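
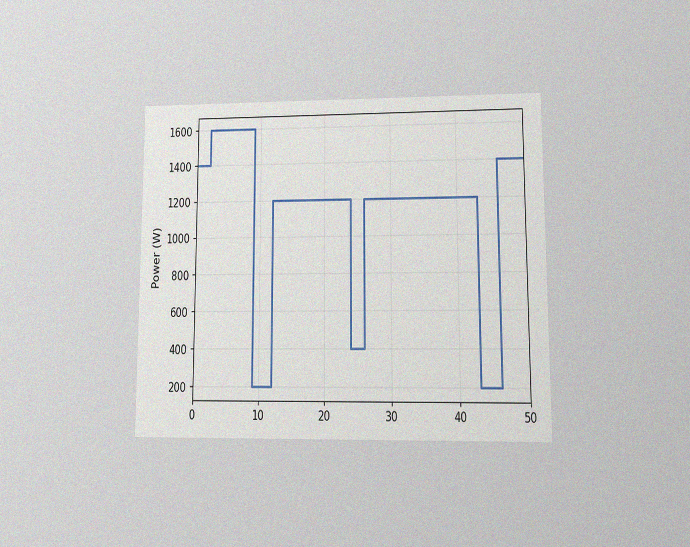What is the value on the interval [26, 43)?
1200W

The chart is viewed at a slight angle, with some photo noise. On [26, 43) the step sits at 1200W.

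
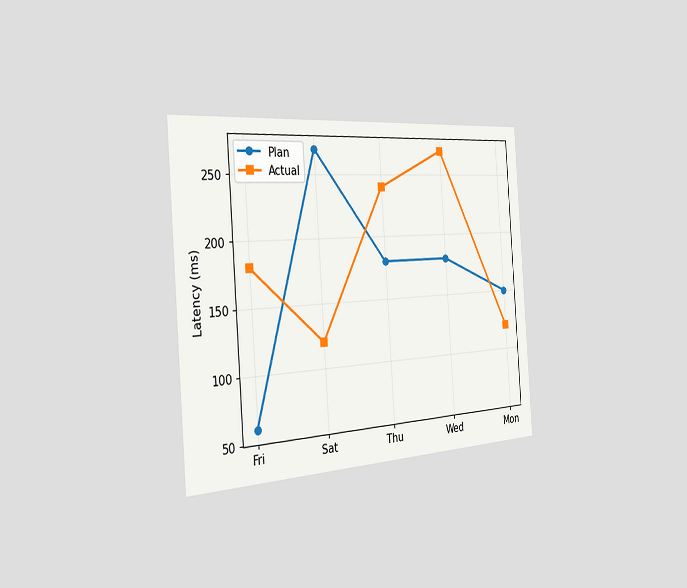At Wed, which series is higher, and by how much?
Actual, by 90ms

The chart is tilted about 4° counter-clockwise and viewed slightly from the left. At Wed, Actual sits above the other line by 90ms.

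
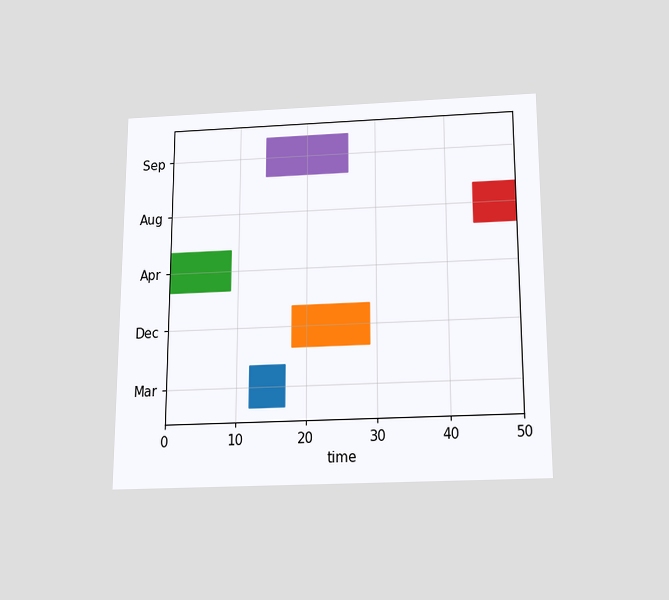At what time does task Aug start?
44

The chart is viewed slightly from below. The Aug bar begins at t=44.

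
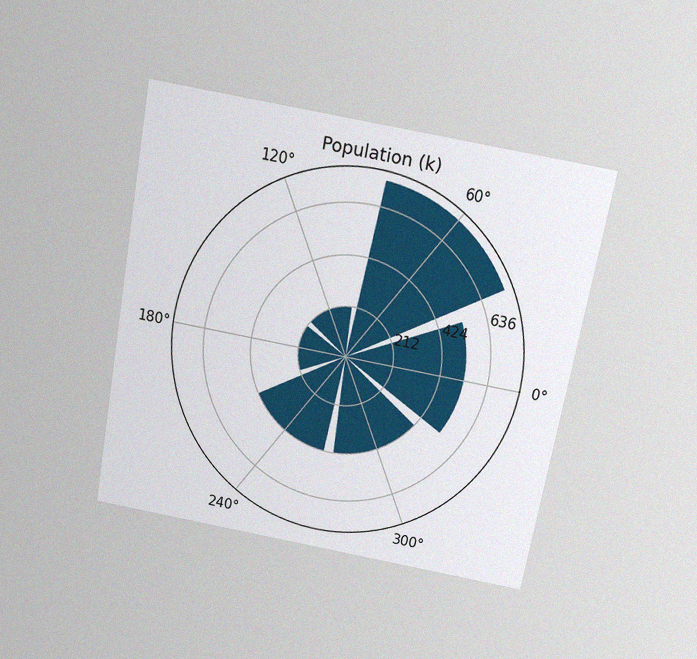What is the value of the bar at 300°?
The chart is tilted about 10° clockwise and viewed slightly from above, with some photo noise. The bar at 300° reaches 424k on the radial axis.

424k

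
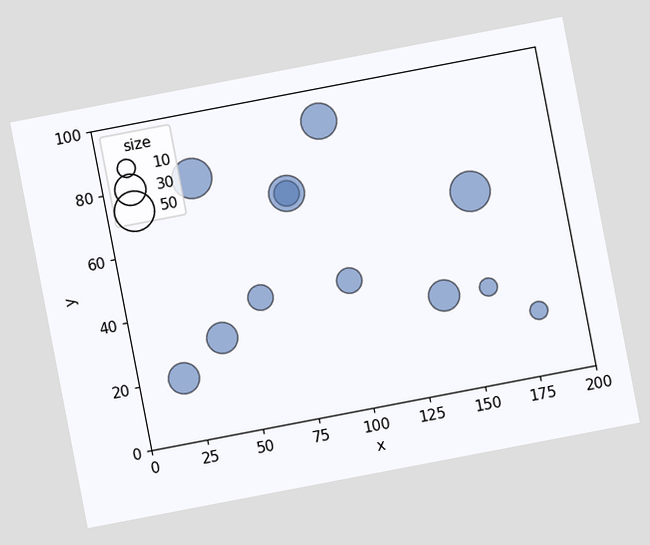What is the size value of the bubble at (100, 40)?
The chart is tilted about 11° counter-clockwise. Matching the bubble at (100, 40) against the size legend gives 20.

20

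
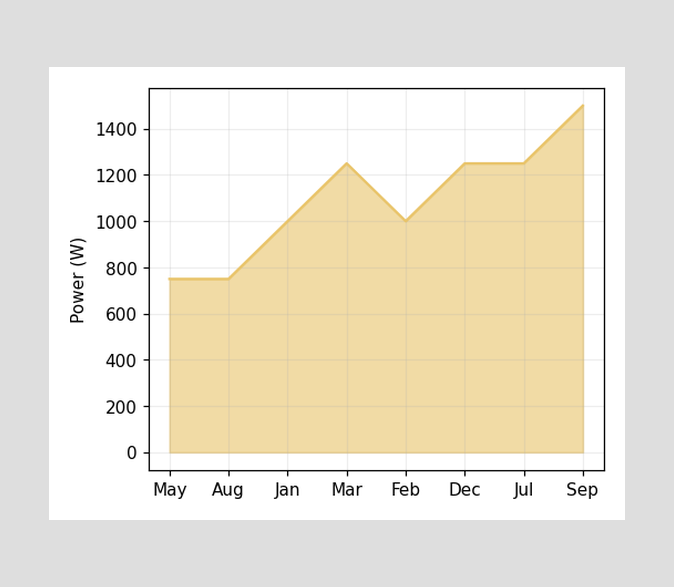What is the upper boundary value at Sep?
At Sep the upper boundary is at 1500W.

1500W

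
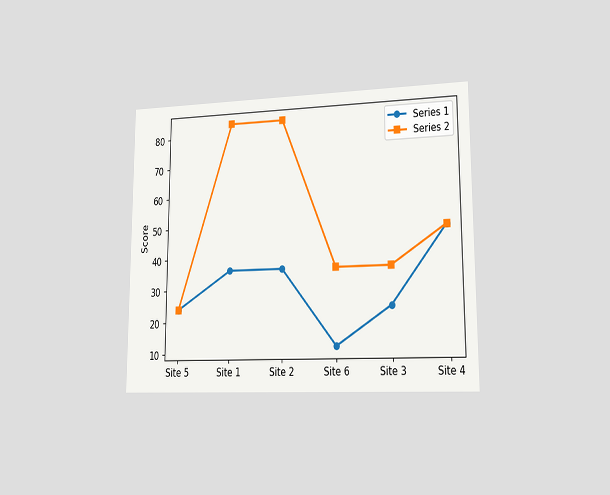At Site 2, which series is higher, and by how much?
Series 2, by 48

The chart is viewed slightly from the right. At Site 2, Series 2 sits above the other line by 48.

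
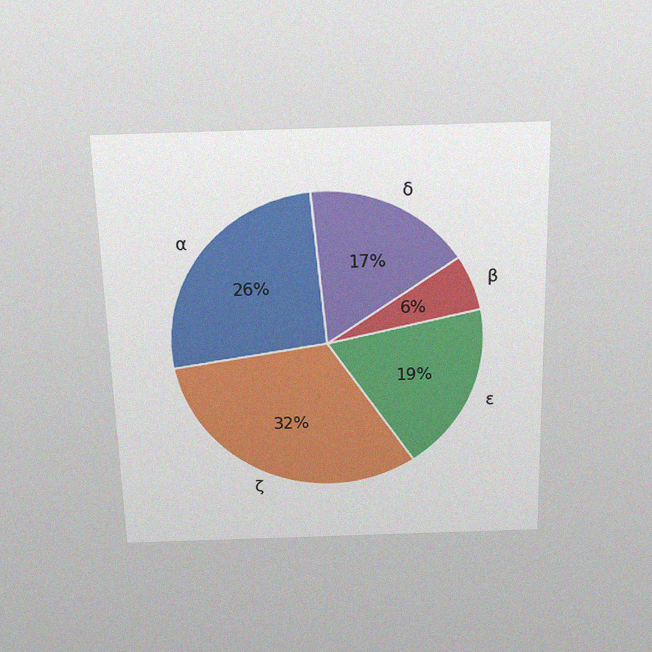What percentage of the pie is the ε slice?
19%

The chart is viewed slightly from above, with some photo noise. The ε slice takes up 19% of the pie.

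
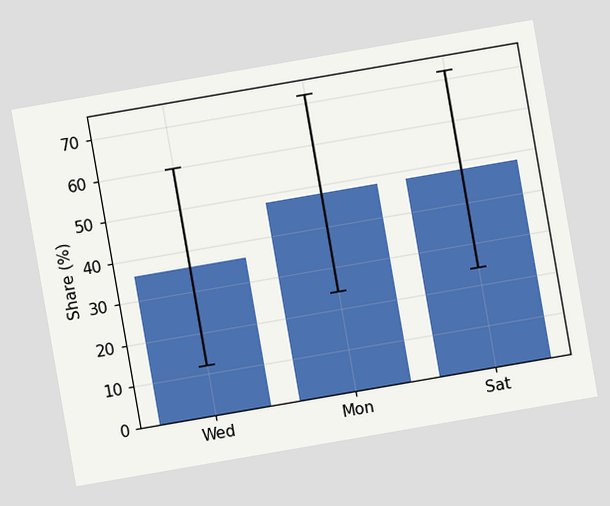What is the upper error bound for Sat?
72%

The chart is tilted about 10° counter-clockwise. The Sat bar's upper whisker reaches 72%.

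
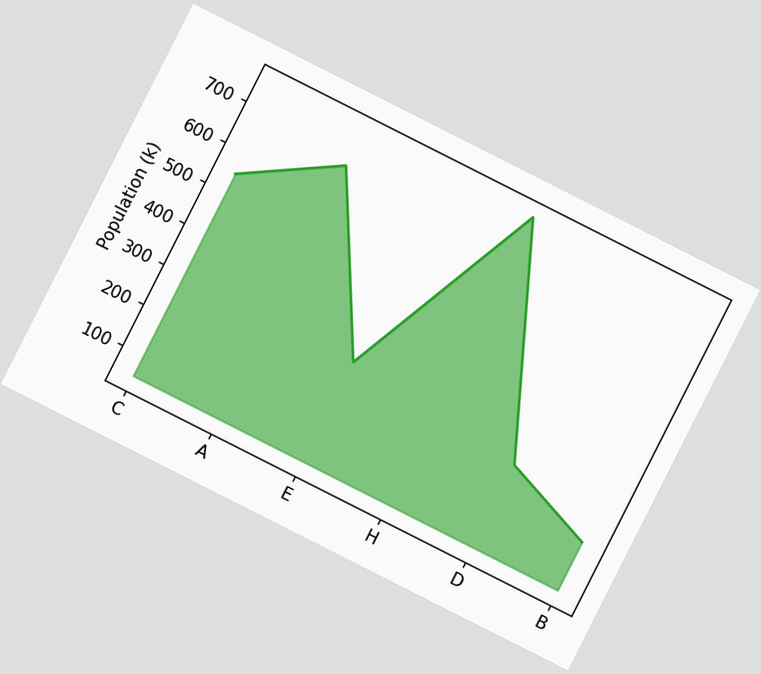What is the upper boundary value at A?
672k

The chart is tilted about 27° clockwise. At A the upper boundary is at 672k.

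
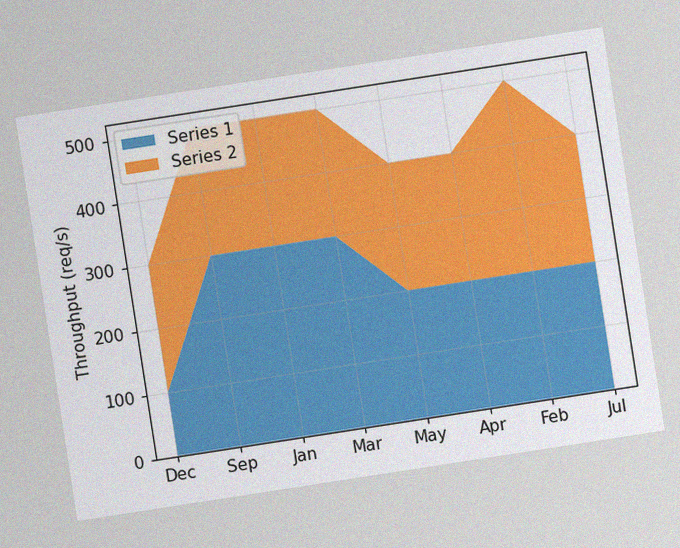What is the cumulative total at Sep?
500req/s

The chart is tilted about 9° counter-clockwise, with some photo noise. The stacked total at Sep reaches 500req/s.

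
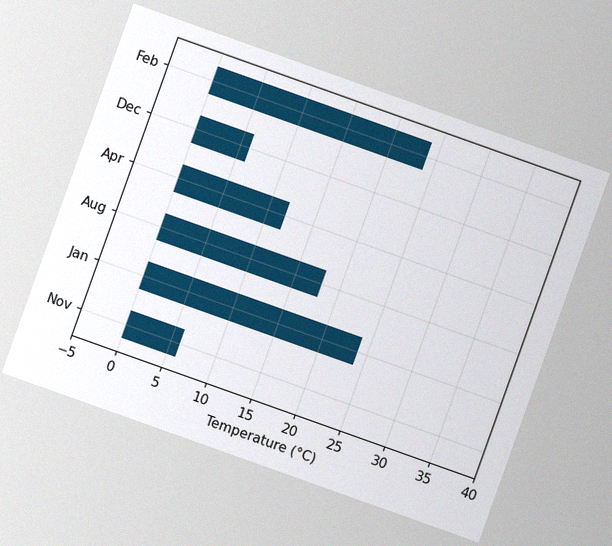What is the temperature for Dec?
The chart is tilted about 20° clockwise, with some photo noise. Reading along the chart's x-axis, the Dec bar reaches 6°C.

6°C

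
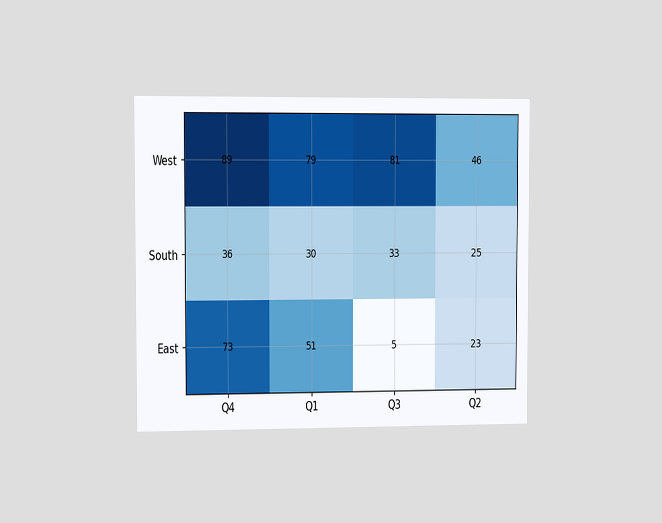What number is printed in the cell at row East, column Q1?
51

The chart is viewed slightly from the left. The (East, Q1) cell reads 51.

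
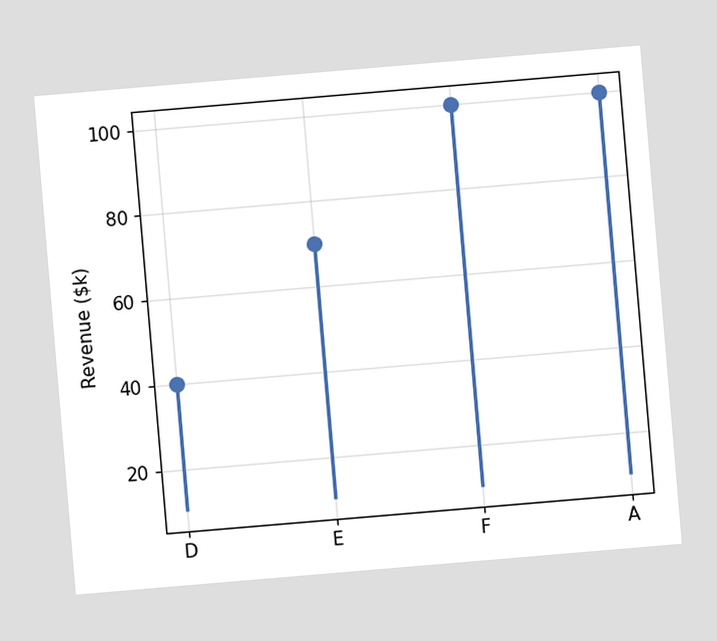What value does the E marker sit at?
$70k

The chart is tilted about 5° counter-clockwise. The E marker sits at $70k.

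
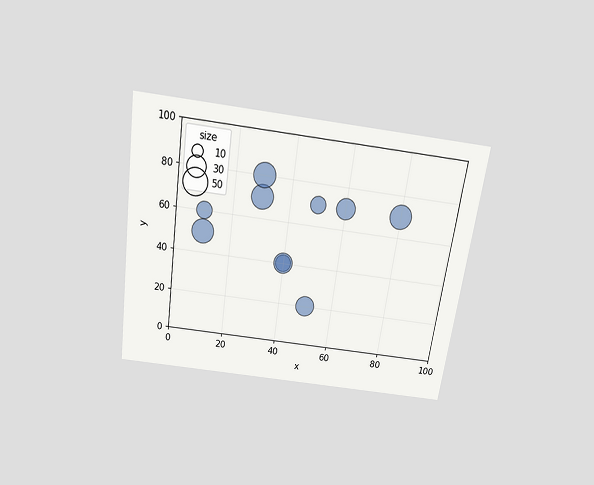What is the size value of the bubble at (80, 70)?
The chart is tilted about 8° clockwise and viewed slightly from above. Matching the bubble at (80, 70) against the size legend gives 40.

40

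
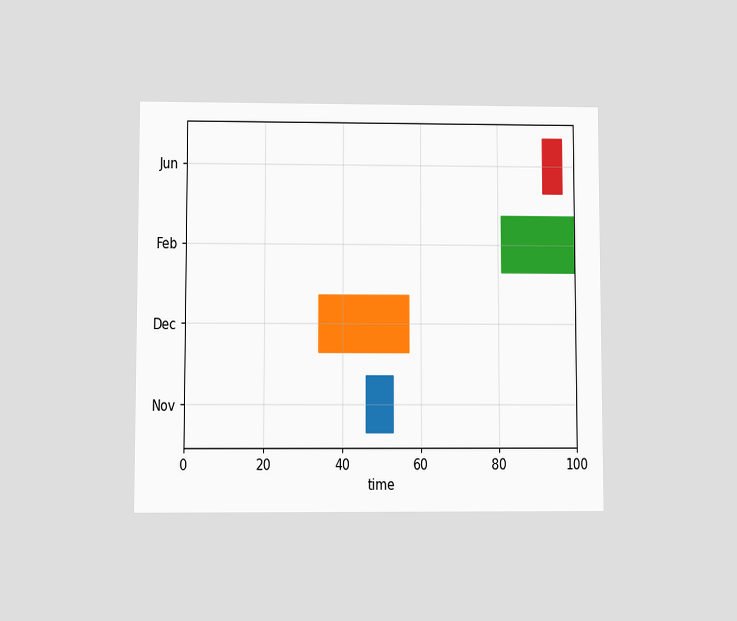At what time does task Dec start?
The chart is viewed at a slight angle. The Dec bar begins at t=34.

34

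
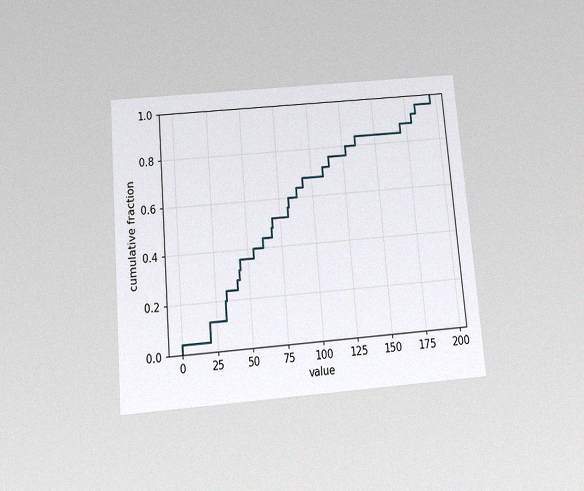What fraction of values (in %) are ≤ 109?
The chart is tilted about 5° counter-clockwise and viewed slightly from below, with some photo noise. At x=109 the ECDF step is at 72%.

72%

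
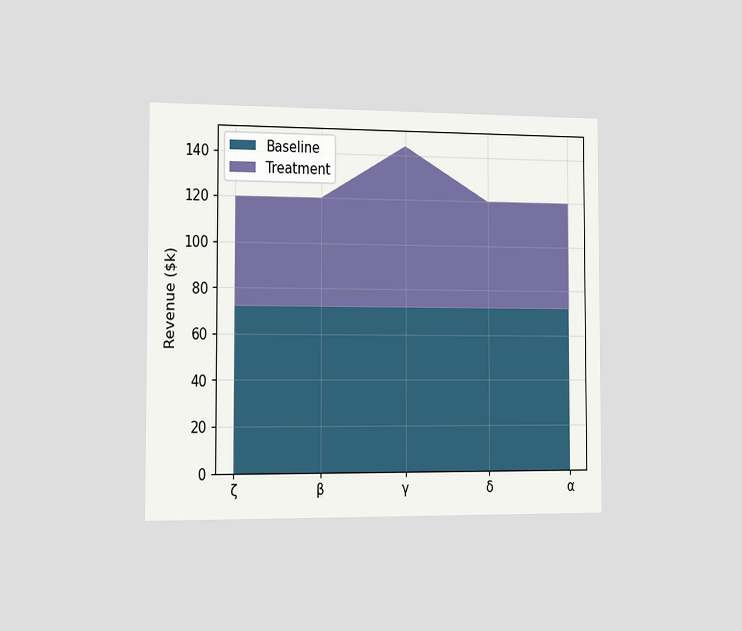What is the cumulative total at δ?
The chart is viewed slightly from the left. The stacked total at δ reaches $120k.

$120k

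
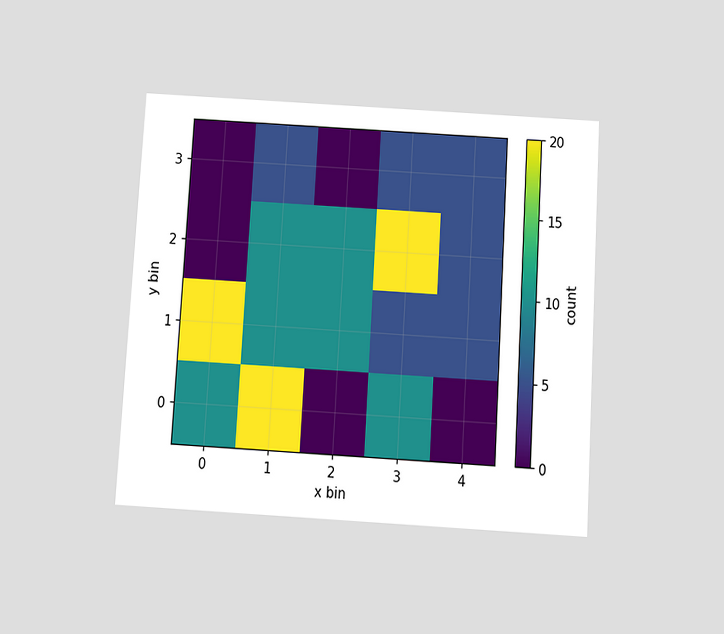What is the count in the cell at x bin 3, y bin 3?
5

The chart is tilted about 3° clockwise and viewed slightly from below. Matching the cell (3, 3) against the colorbar gives 5.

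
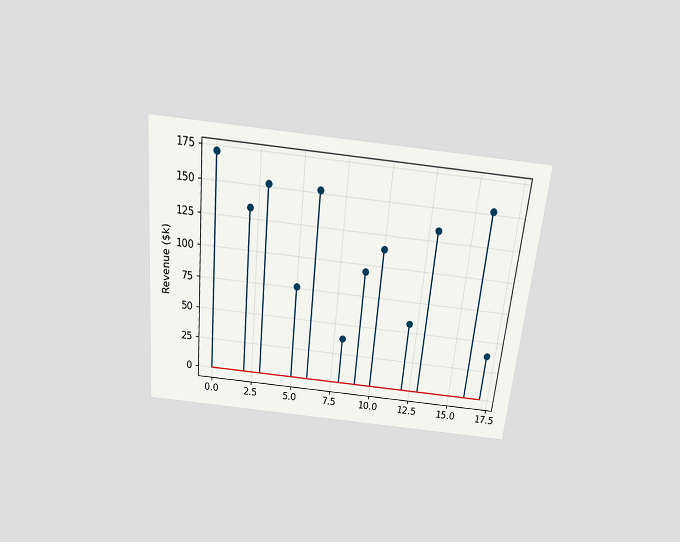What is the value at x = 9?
The chart is tilted about 5° clockwise and viewed slightly from above. The stem at x=9 reaches $95k.

$95k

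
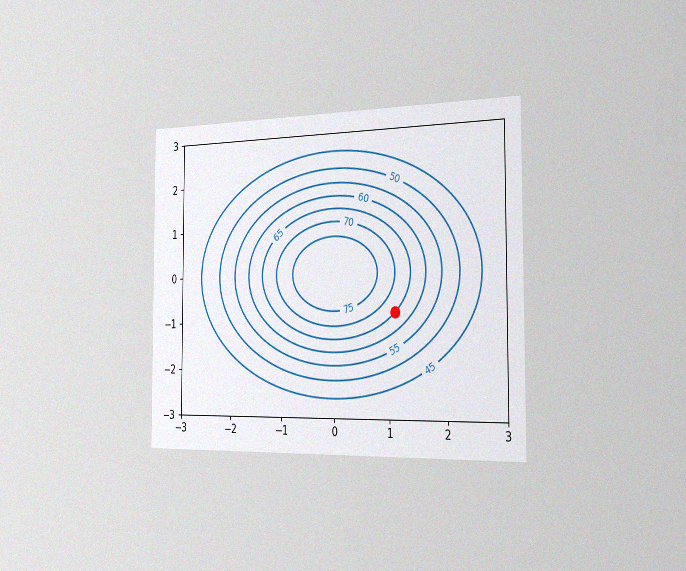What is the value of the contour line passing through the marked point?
The chart is viewed slightly from the right, with some photo noise. The marked point sits on the contour labelled 65.

65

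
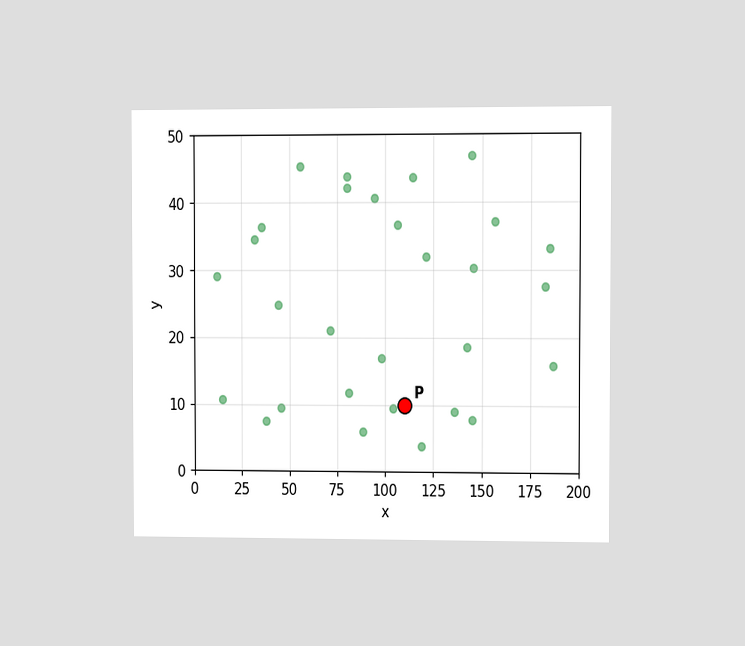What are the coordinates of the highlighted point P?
The chart is viewed at a slight angle. Following the gridlines from P to each axis, P sits at (110, 10).

(110, 10)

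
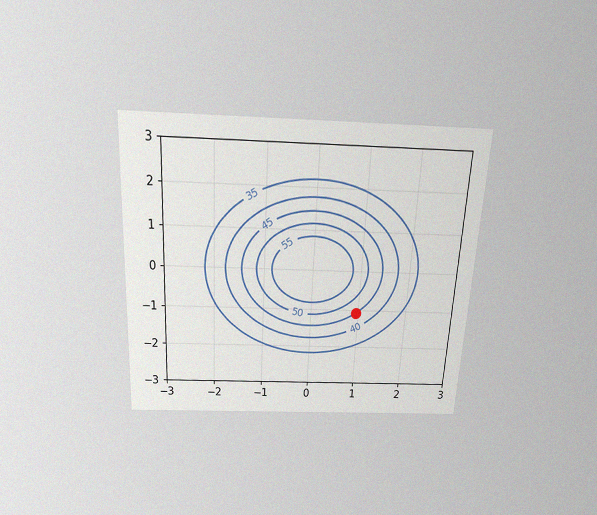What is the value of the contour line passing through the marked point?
The chart is tilted about 3° clockwise and viewed slightly from above, with some photo noise. The marked point sits on the contour labelled 45.

45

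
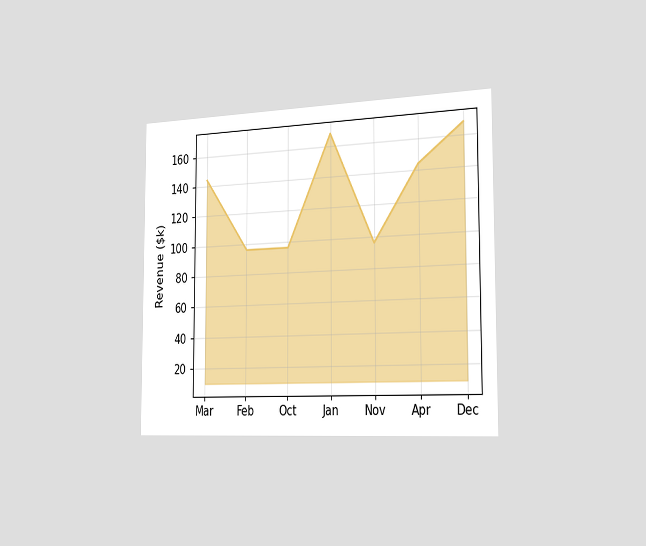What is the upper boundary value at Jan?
$168k

The chart is viewed slightly from the right. At Jan the upper boundary is at $168k.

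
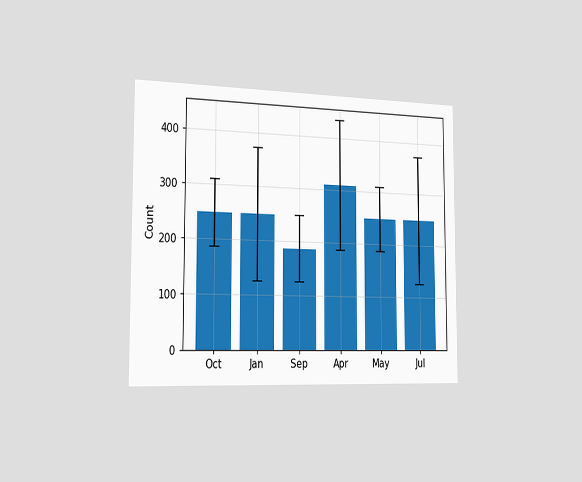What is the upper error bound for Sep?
The chart is viewed slightly from the left. The Sep bar's upper whisker reaches 248.

248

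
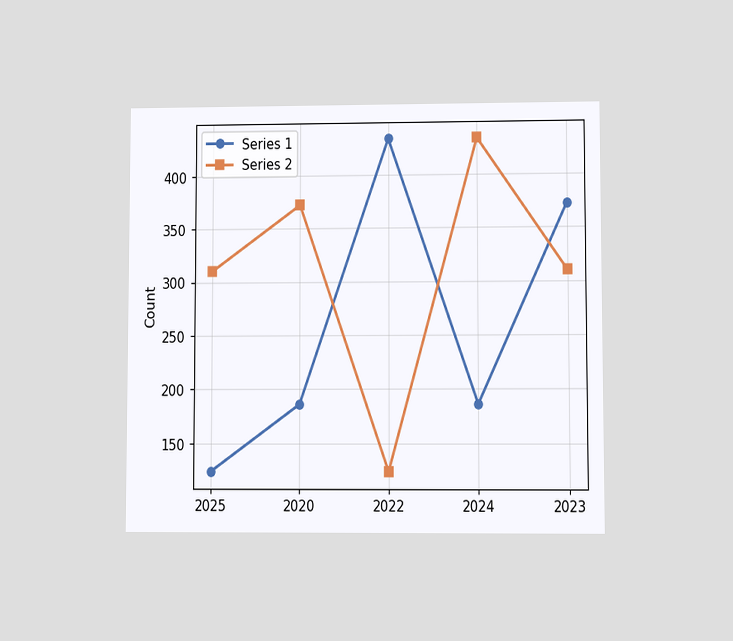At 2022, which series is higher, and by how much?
Series 1, by 310

The chart is viewed at a slight angle. At 2022, Series 1 sits above the other line by 310.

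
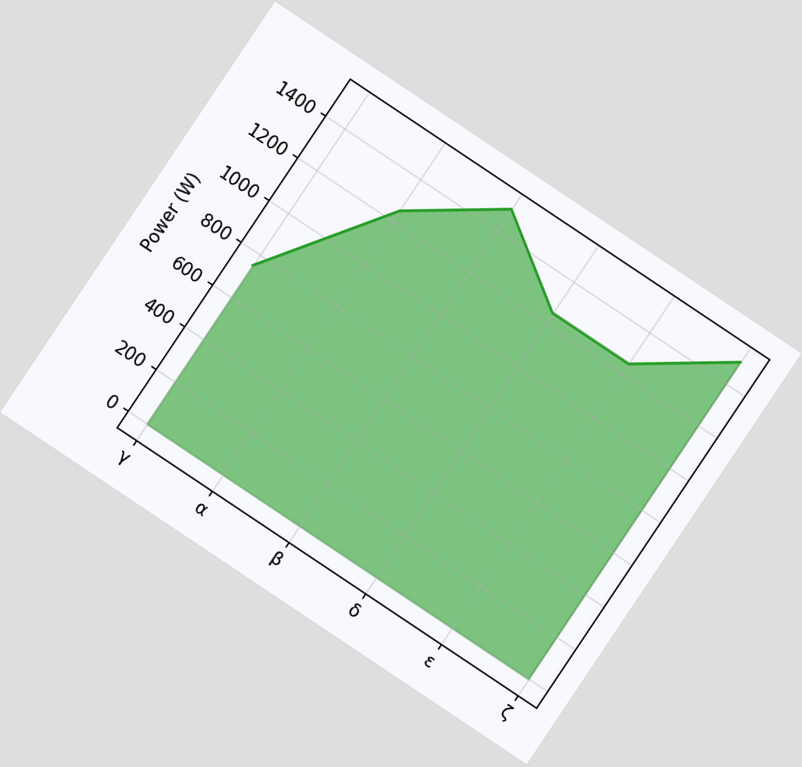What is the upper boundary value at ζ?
The chart is tilted about 34° clockwise. At ζ the upper boundary is at 1500W.

1500W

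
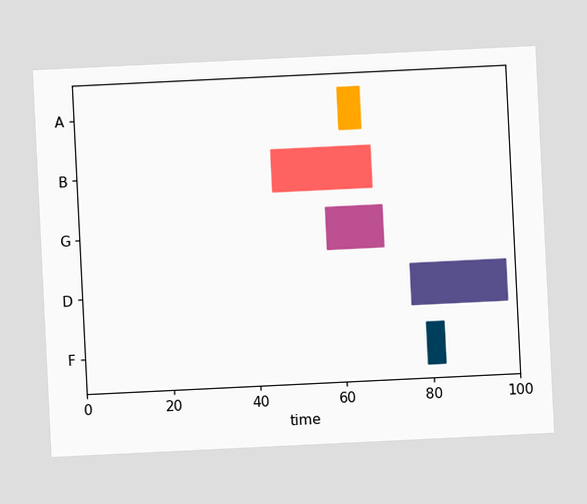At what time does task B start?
The chart is tilted about 3° counter-clockwise. The B bar begins at t=45.

45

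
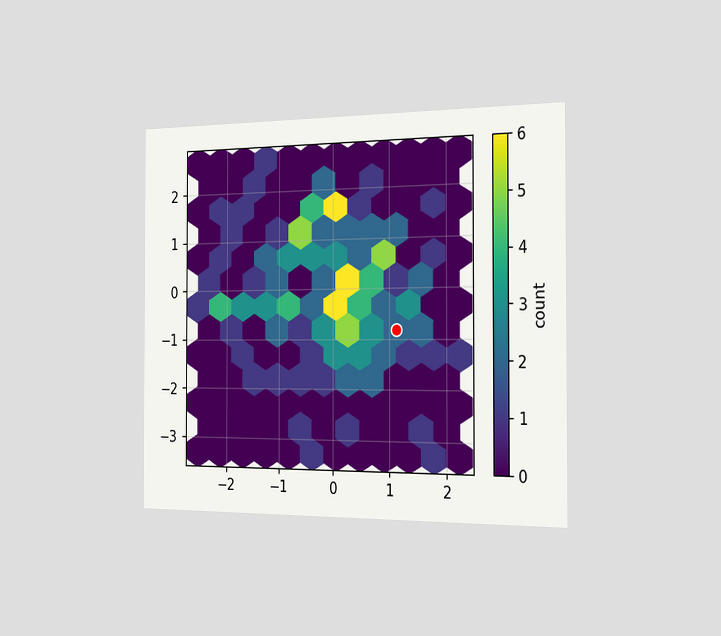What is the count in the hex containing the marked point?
2

The chart is viewed slightly from the right. The marked hex reads 2 on the colorbar.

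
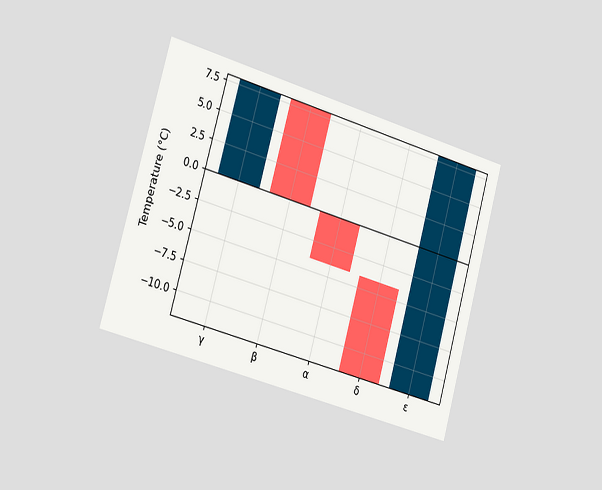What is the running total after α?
-4°C

The chart is tilted about 16° clockwise and viewed slightly from the left. After α the running total reaches -4°C.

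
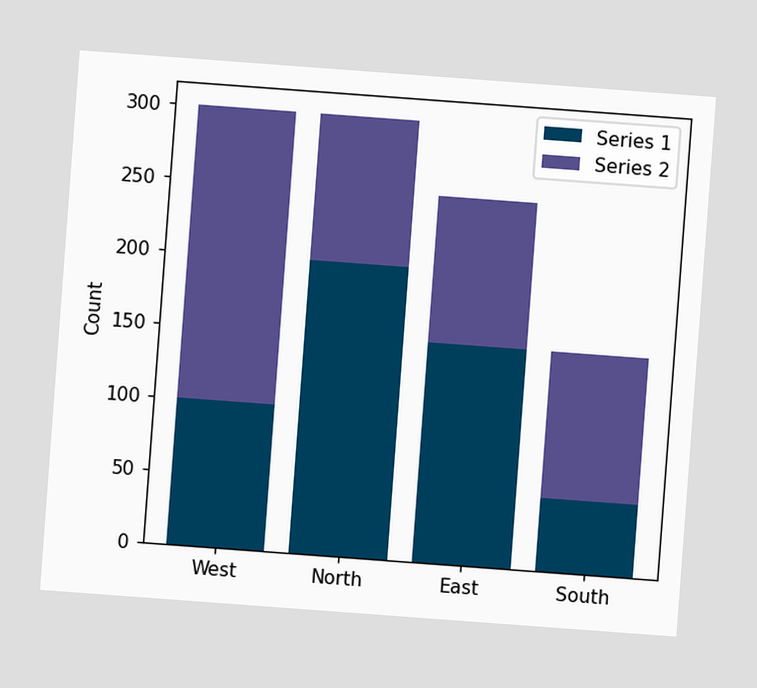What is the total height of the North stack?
The chart is tilted about 4° clockwise. The North stack's top reaches 300 on the y-axis.

300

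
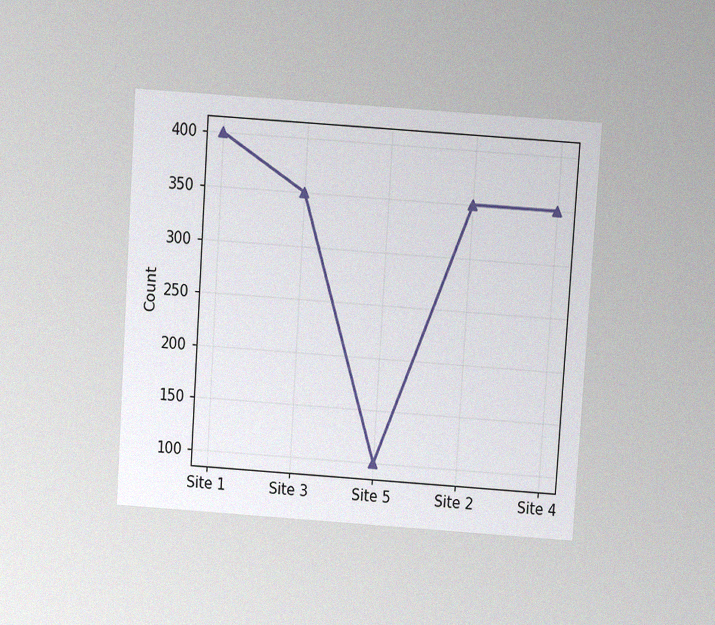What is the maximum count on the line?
The chart is tilted about 4° clockwise and viewed at a slight angle, with some photo noise. The highest point is at Site 1, and reading across to the y-axis gives 400.

400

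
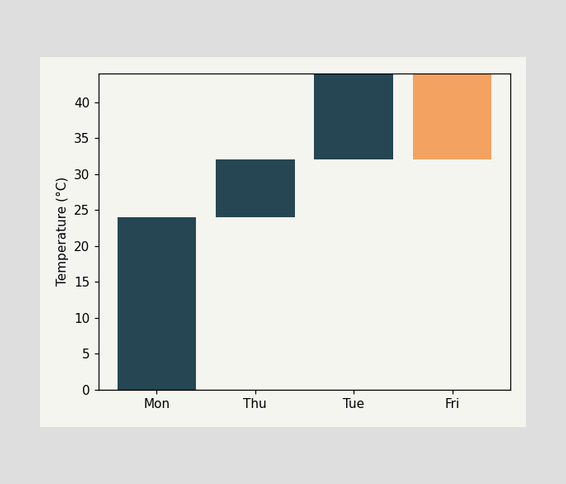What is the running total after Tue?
After Tue the running total reaches 44°C.

44°C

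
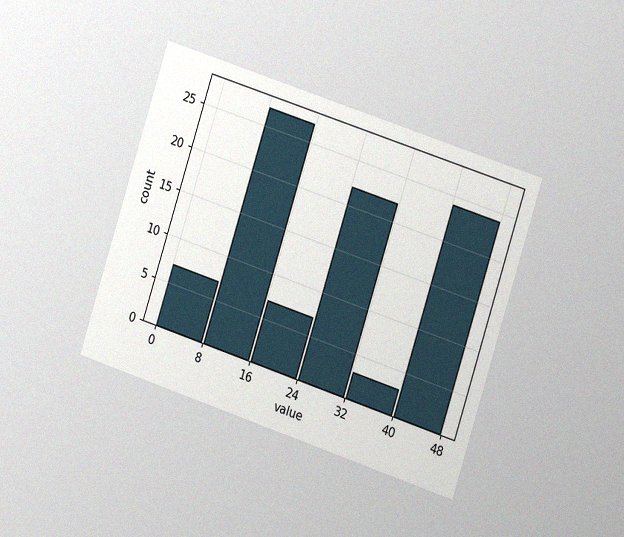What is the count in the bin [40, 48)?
The chart is tilted about 18° clockwise and viewed slightly from the right, with some photo noise. The [40, 48) bin has height 24.

24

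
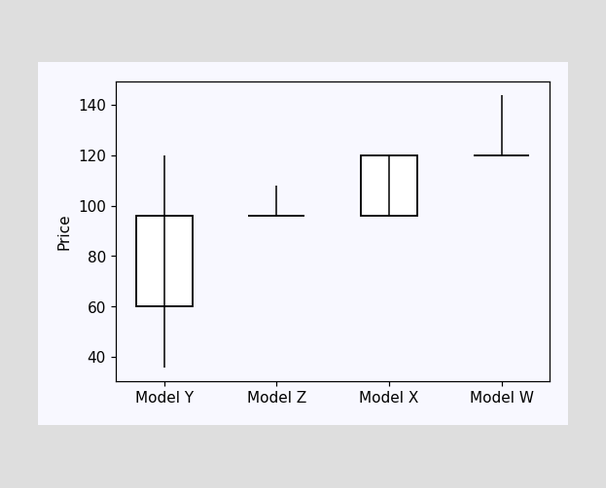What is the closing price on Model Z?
The Model Z candle closes at 96.

96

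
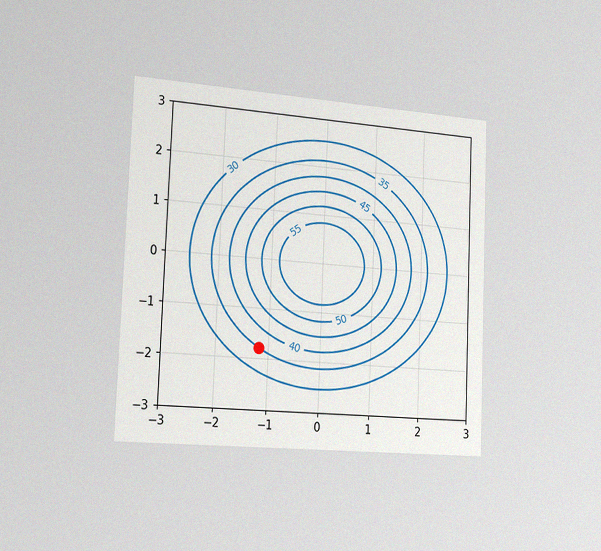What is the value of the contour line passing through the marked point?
35

The chart is tilted about 2° clockwise and viewed slightly from the left, with some photo noise. The marked point sits on the contour labelled 35.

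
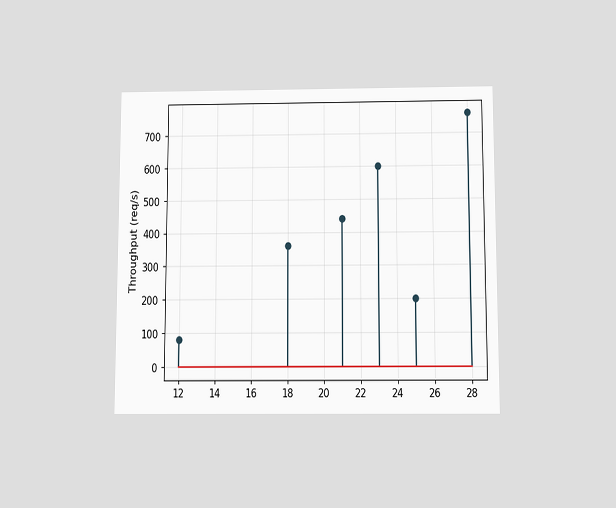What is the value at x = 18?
360req/s

The chart is viewed slightly from below. The stem at x=18 reaches 360req/s.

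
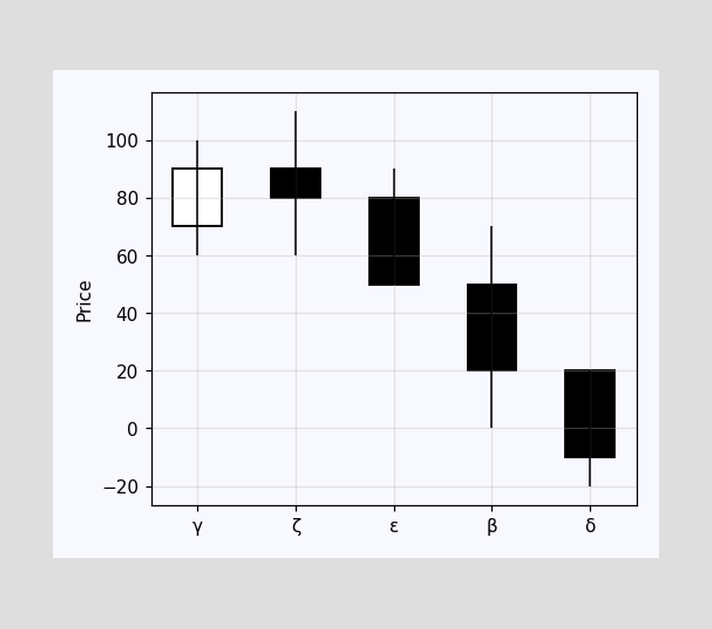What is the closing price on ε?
50

The ε candle closes at 50.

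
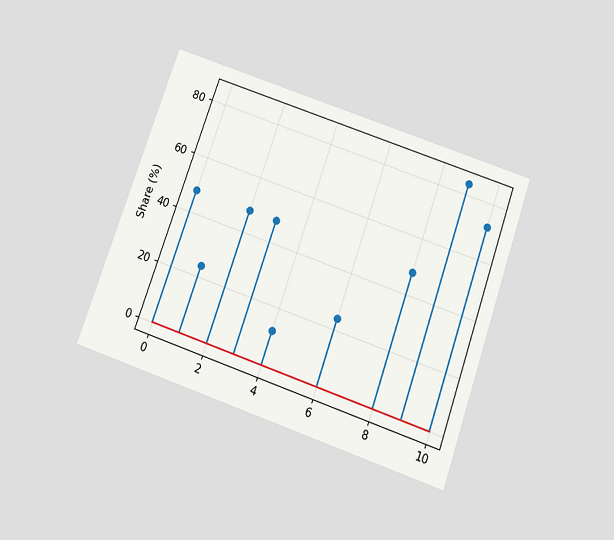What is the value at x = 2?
The chart is tilted about 19° clockwise and viewed slightly from below. The stem at x=2 reaches 48%.

48%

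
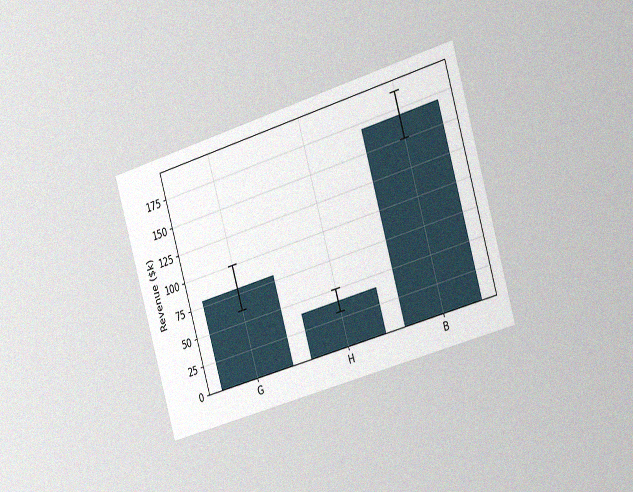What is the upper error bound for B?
The chart is tilted about 16° counter-clockwise and viewed slightly from the right, with some photo noise. The B bar's upper whisker reaches $190k.

$190k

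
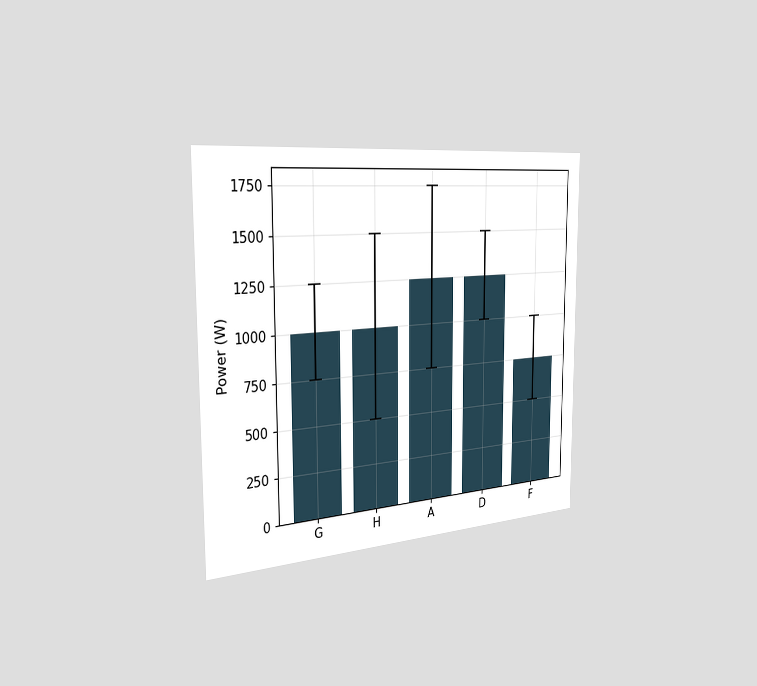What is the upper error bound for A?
The chart is viewed slightly from the left. The A bar's upper whisker reaches 1750W.

1750W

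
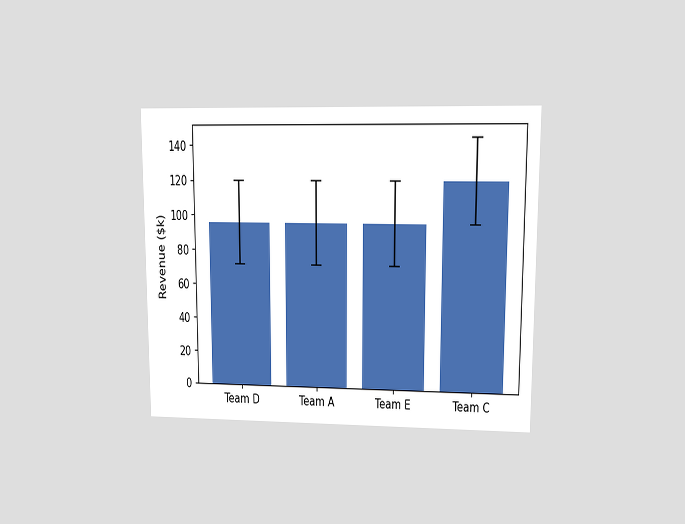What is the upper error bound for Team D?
$120k

The chart is viewed at a slight angle. The Team D bar's upper whisker reaches $120k.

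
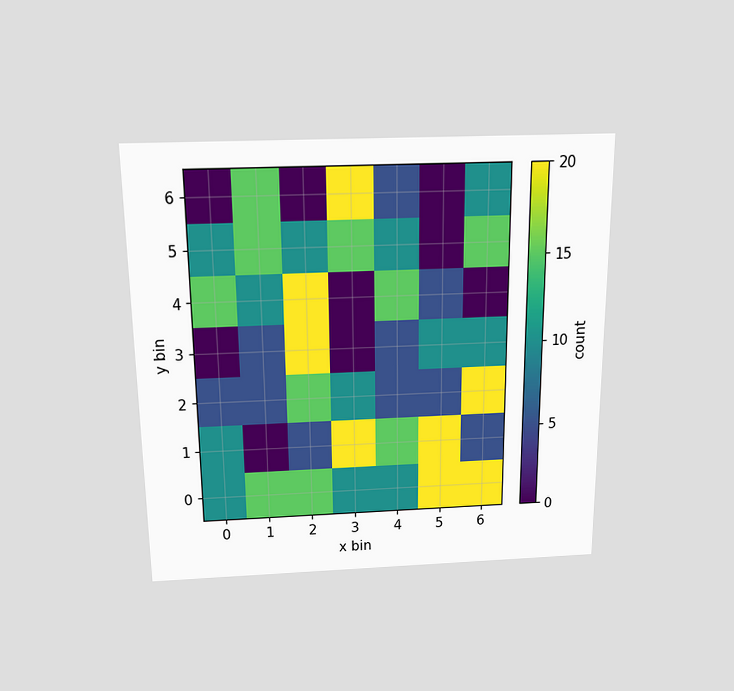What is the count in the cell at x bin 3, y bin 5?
The chart is viewed slightly from above. Matching the cell (3, 5) against the colorbar gives 15.

15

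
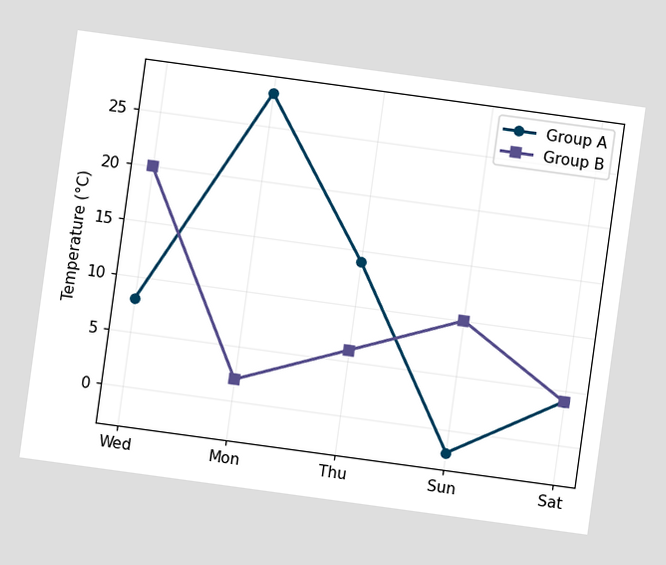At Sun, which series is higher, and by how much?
The chart is tilted about 8° clockwise. At Sun, Group B sits above the other line by 12°C.

Group B, by 12°C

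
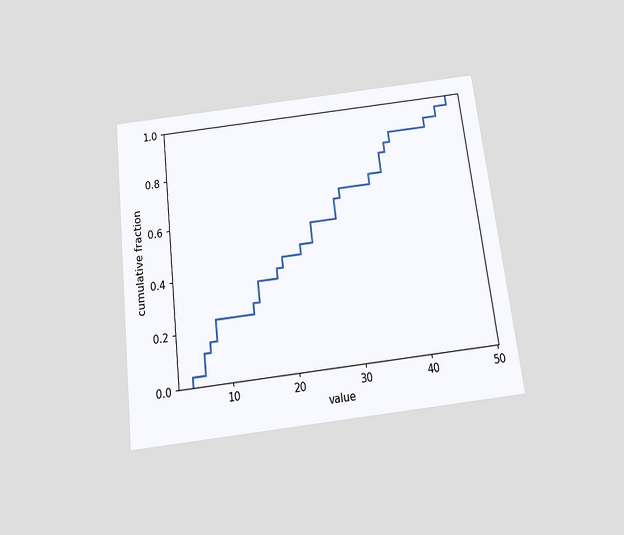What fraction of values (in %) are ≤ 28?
64%

The chart is tilted about 7° counter-clockwise and viewed slightly from below. At x=28 the ECDF step is at 64%.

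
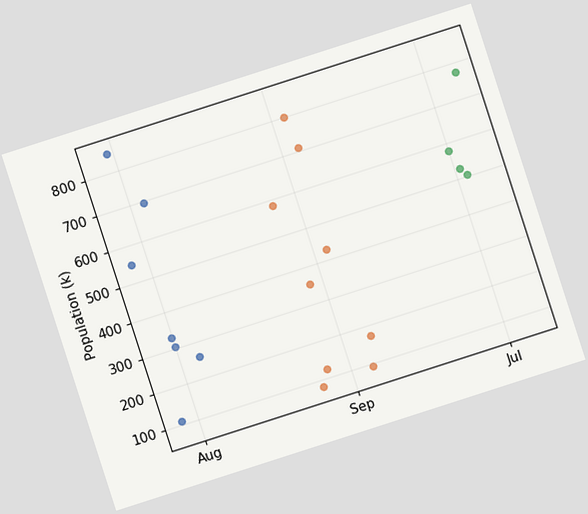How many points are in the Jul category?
4

The chart is tilted about 18° counter-clockwise. Counting the markers in the Jul column gives 4.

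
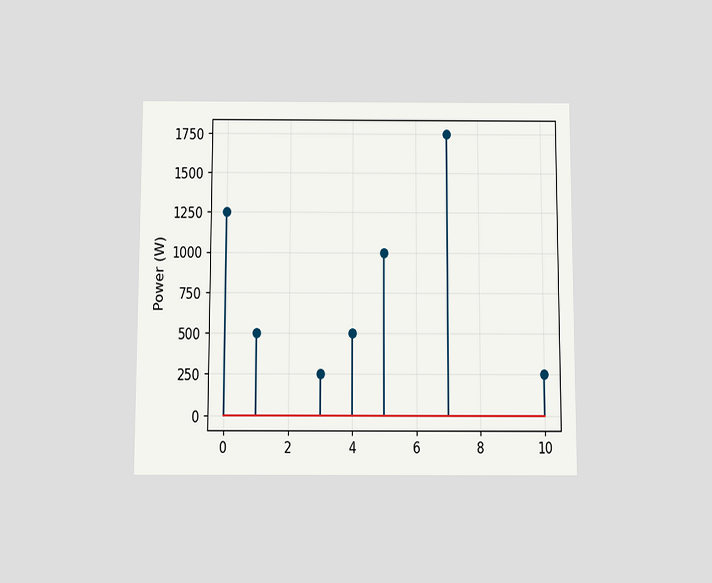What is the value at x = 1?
500W

The chart is viewed slightly from below. The stem at x=1 reaches 500W.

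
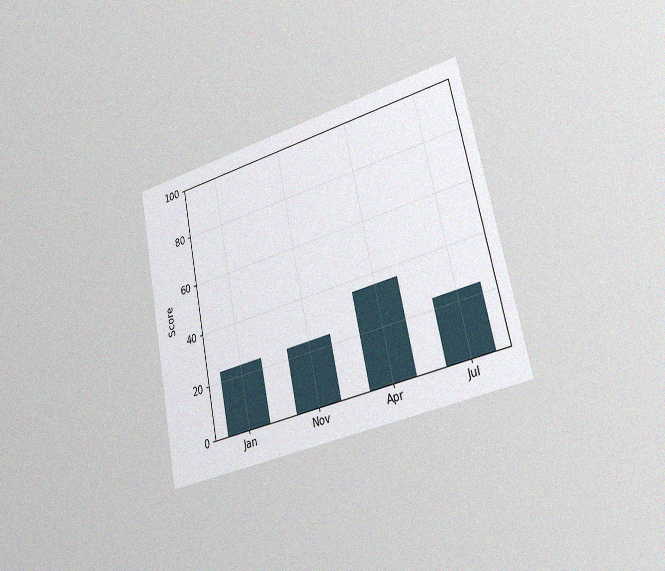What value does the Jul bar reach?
The chart is tilted about 12° counter-clockwise and viewed slightly from the right, with some photo noise. Reading along the chart's y-axis, the Jul bar reaches 24.

24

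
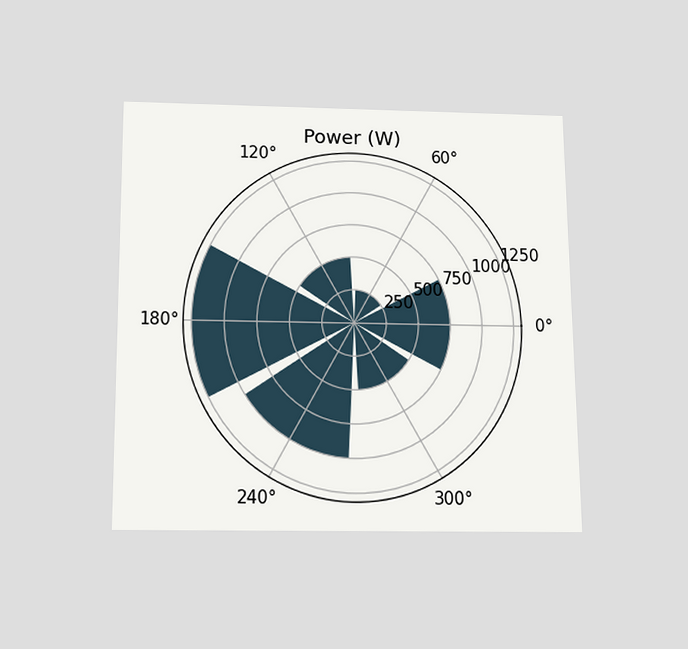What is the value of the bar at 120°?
500W

The chart is viewed slightly from below. The bar at 120° reaches 500W on the radial axis.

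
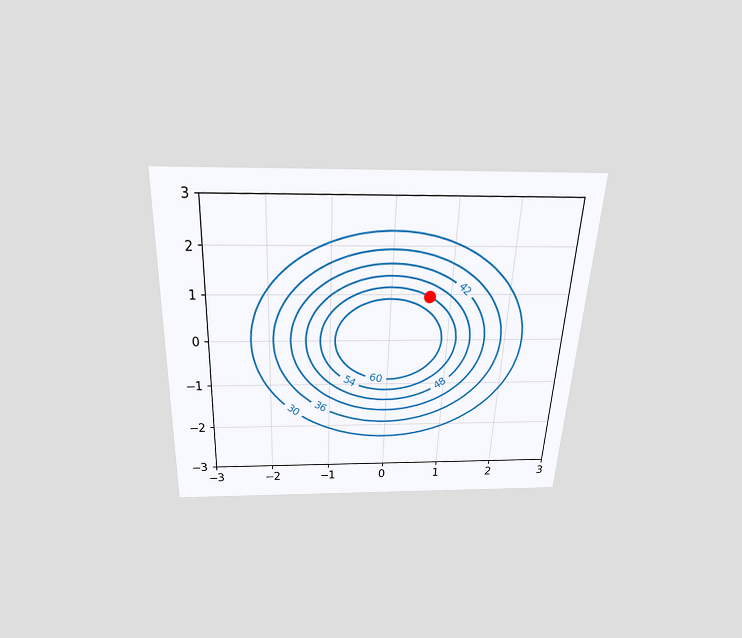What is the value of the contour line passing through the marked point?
The chart is tilted about 3° clockwise and viewed slightly from above. The marked point sits on the contour labelled 54.

54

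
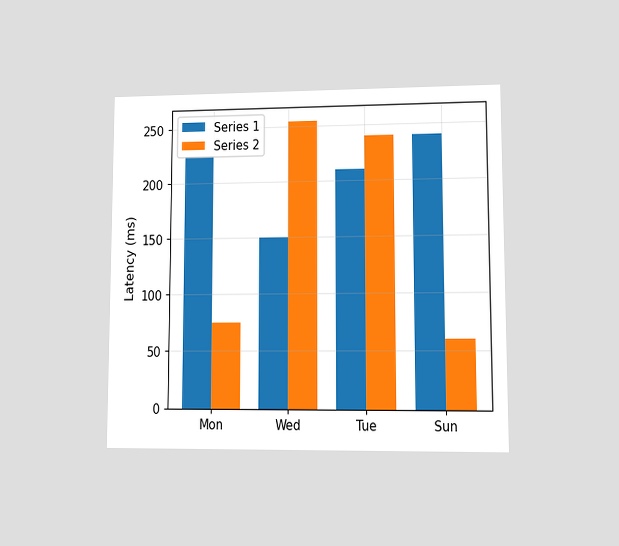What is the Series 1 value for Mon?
The chart is viewed at a slight angle. The Series 1 bar at Mon reaches 225ms on the y-axis.

225ms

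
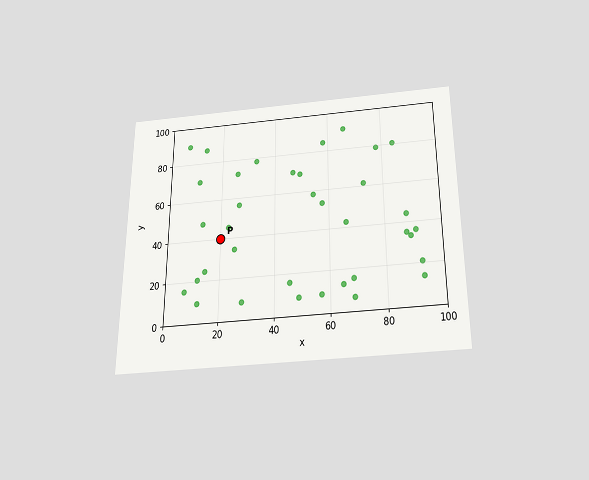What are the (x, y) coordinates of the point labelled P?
The chart is viewed slightly from below. Following the gridlines from P to each axis, P sits at (20, 40).

(20, 40)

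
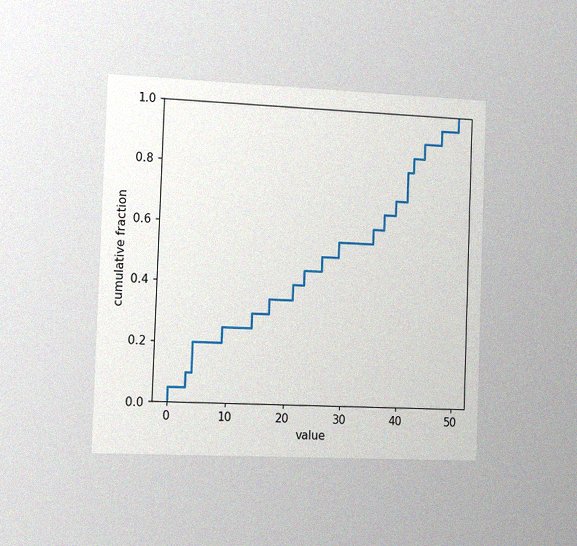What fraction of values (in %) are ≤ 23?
45%

The chart is tilted about 2° clockwise and viewed slightly from the left, with some photo noise. At x=23 the ECDF step is at 45%.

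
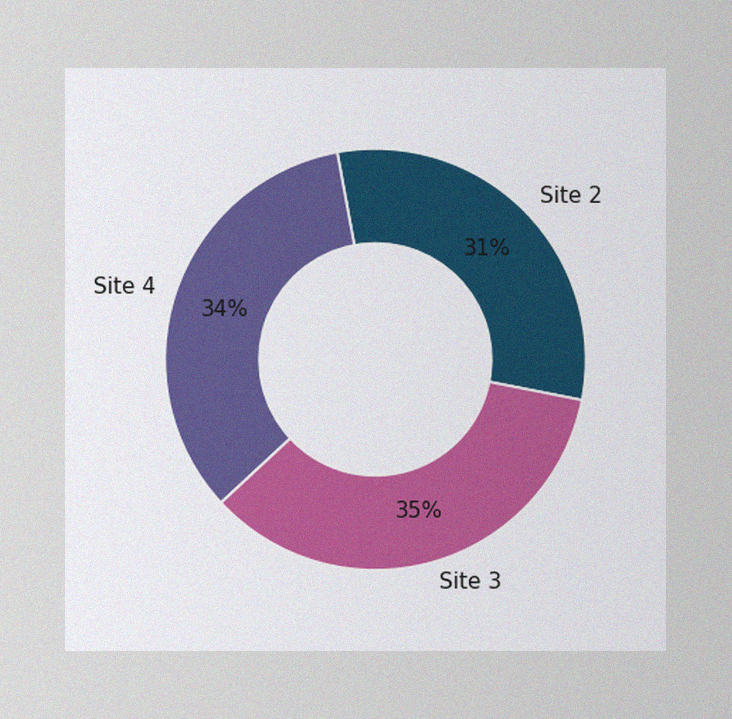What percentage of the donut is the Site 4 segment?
34%

The image has some photo noise and uneven lighting. The Site 4 segment takes up 34% of the ring.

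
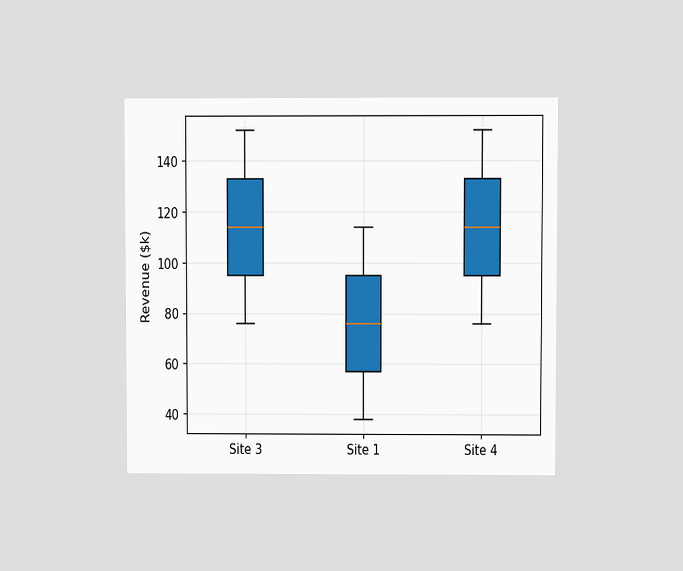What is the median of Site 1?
$76k

The chart is viewed at a slight angle. The median line in the Site 1 box sits at $76k.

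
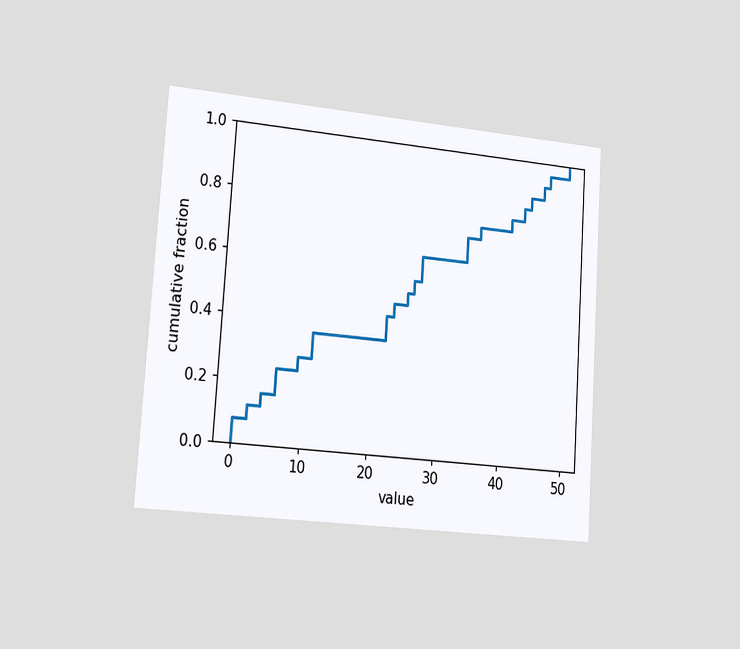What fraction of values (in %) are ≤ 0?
The chart is tilted about 4° clockwise and viewed slightly from the left. At x=0 the ECDF step is at 8%.

8%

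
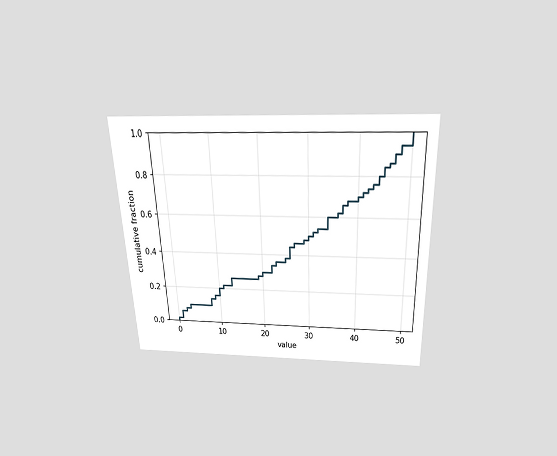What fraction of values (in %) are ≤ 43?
The chart is tilted about 2° counter-clockwise and viewed slightly from above. At x=43 the ECDF step is at 76%.

76%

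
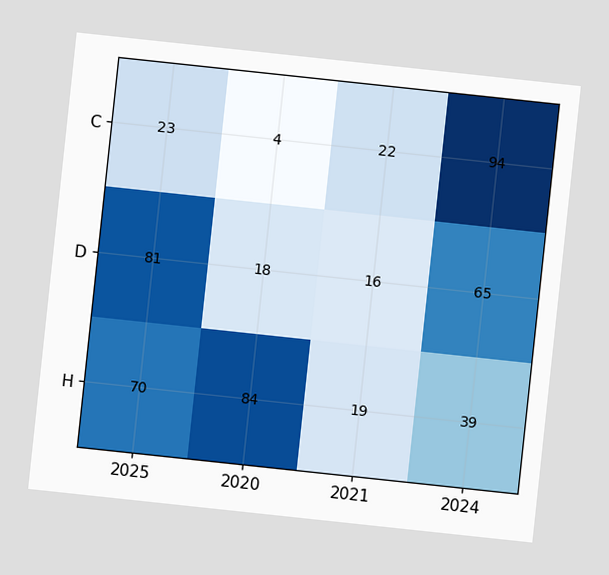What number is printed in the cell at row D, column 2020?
18

The chart is tilted about 6° clockwise. The (D, 2020) cell reads 18.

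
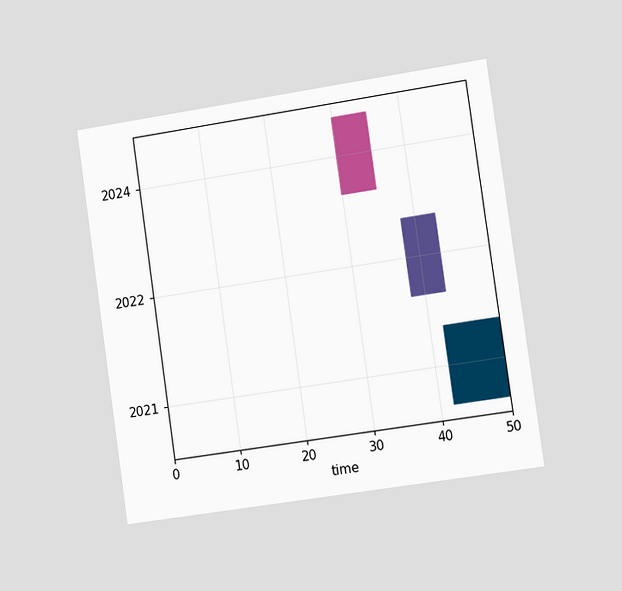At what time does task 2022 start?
The chart is tilted about 8° counter-clockwise and viewed slightly from the right. The 2022 bar begins at t=38.

38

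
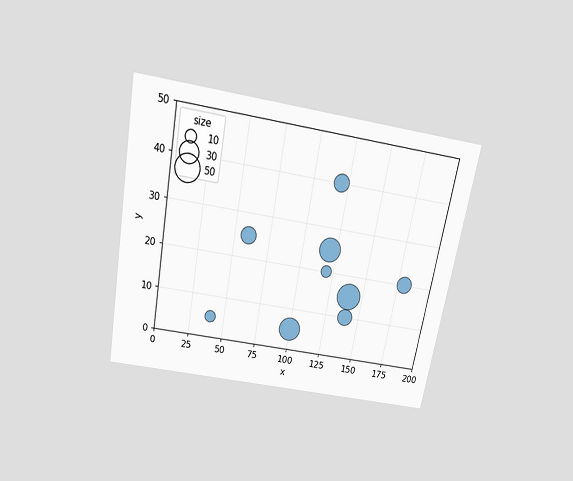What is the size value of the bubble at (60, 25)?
The chart is tilted about 10° clockwise and viewed slightly from above. Matching the bubble at (60, 25) against the size legend gives 20.

20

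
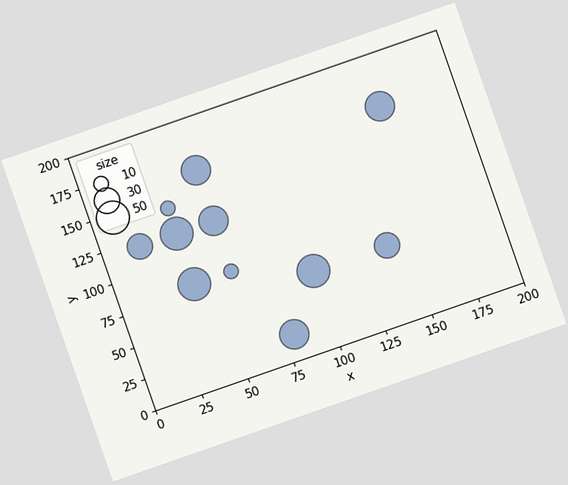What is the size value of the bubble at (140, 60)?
The chart is tilted about 19° counter-clockwise. Matching the bubble at (140, 60) against the size legend gives 30.

30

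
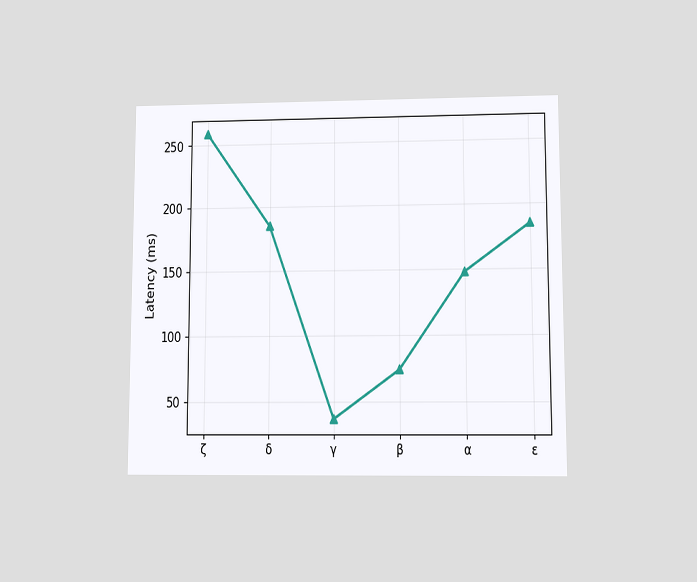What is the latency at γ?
37ms

The chart is viewed at a slight angle. At γ, the line is at 37ms.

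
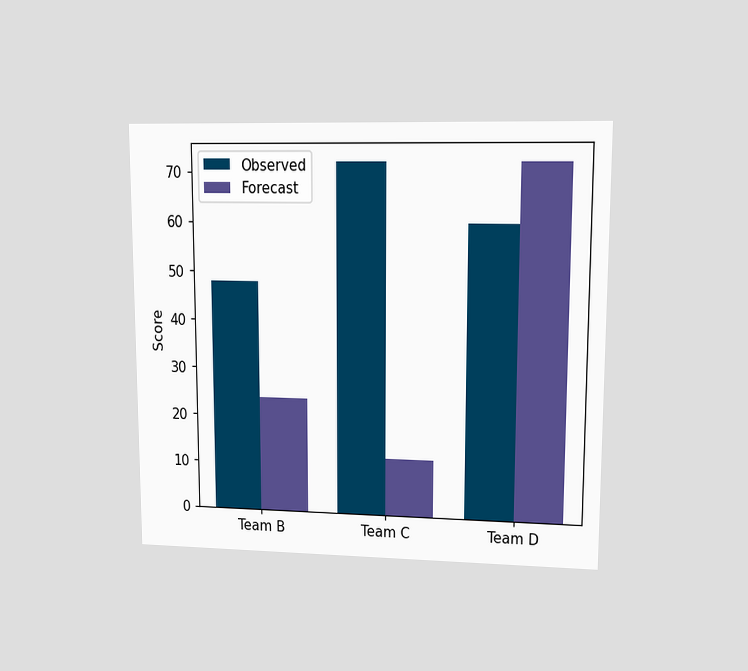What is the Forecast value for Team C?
12

The chart is viewed at a slight angle. The Forecast bar at Team C reaches 12 on the y-axis.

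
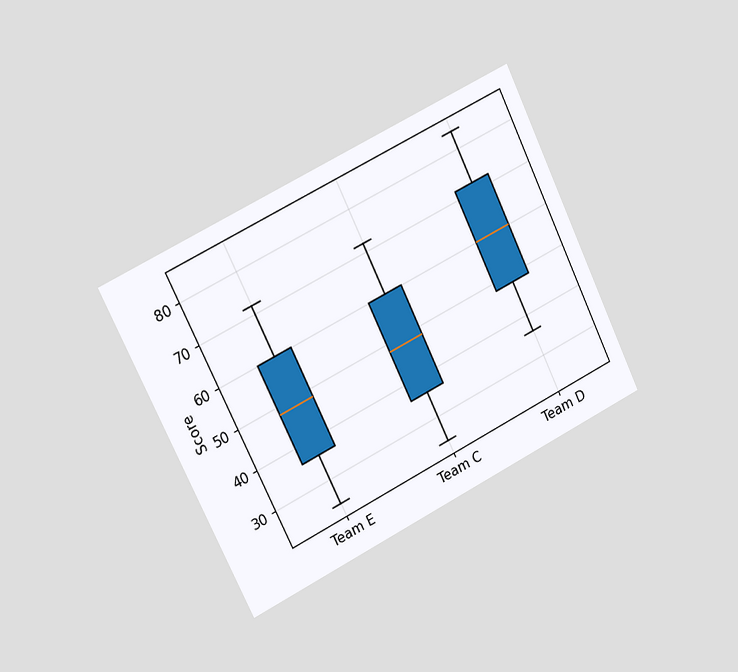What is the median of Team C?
The chart is tilted about 26° counter-clockwise and viewed slightly from the left. The median line in the Team C box sits at 48.

48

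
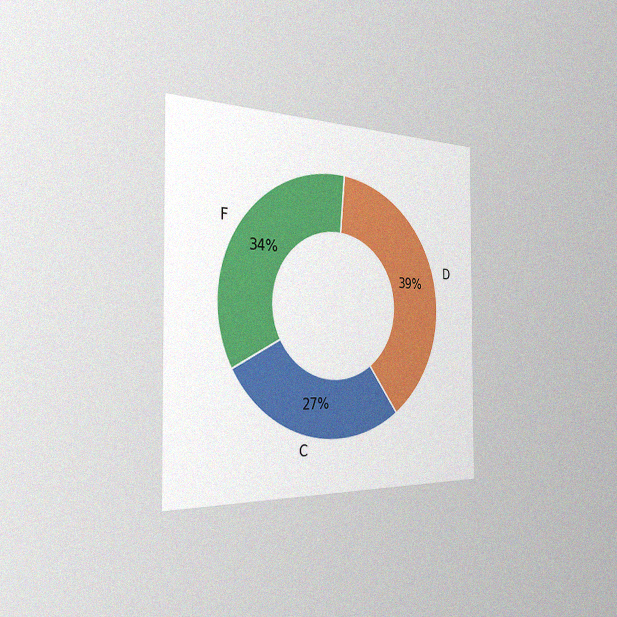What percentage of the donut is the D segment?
39%

The chart is viewed slightly from the left, with some photo noise. The D segment takes up 39% of the ring.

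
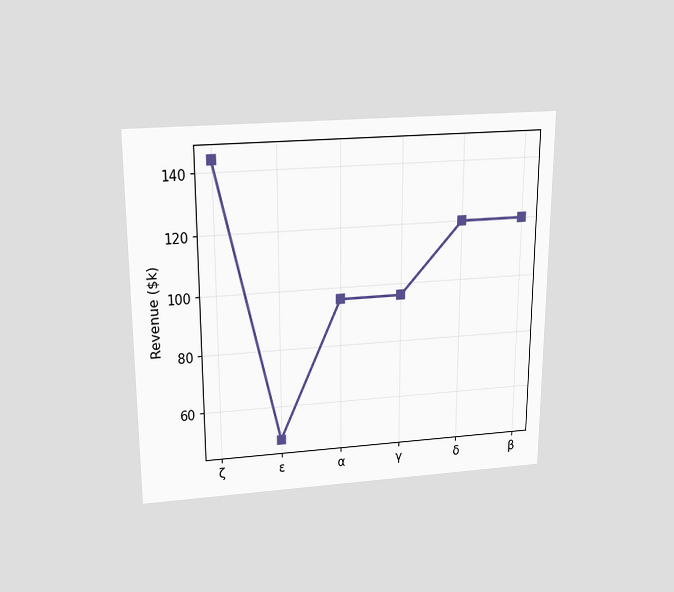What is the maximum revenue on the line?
The chart is viewed slightly from above. The highest point is at ζ, and reading across to the y-axis gives $144k.

$144k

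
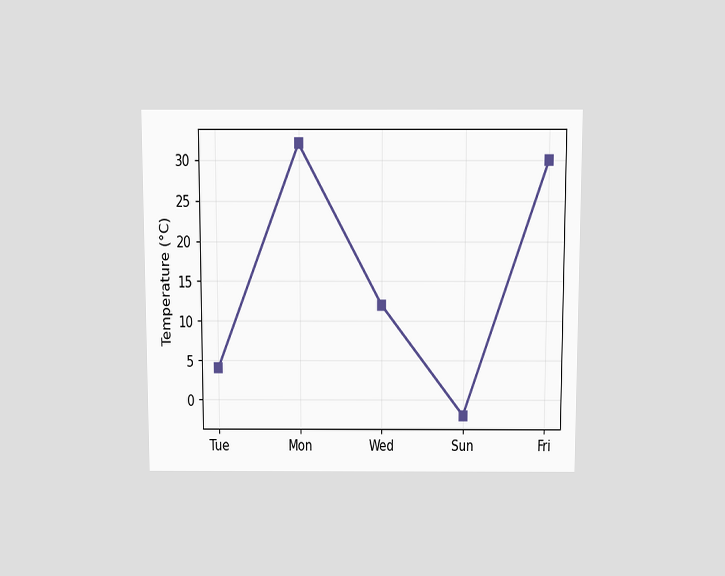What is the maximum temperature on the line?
32°C

The chart is viewed slightly from above. The highest point is at Mon, and reading across to the y-axis gives 32°C.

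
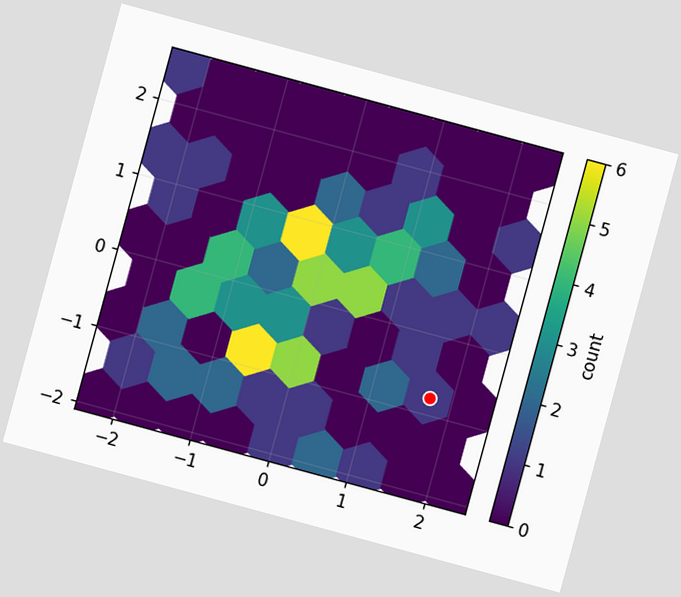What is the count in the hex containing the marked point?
The chart is tilted about 15° clockwise. The marked hex reads 1 on the colorbar.

1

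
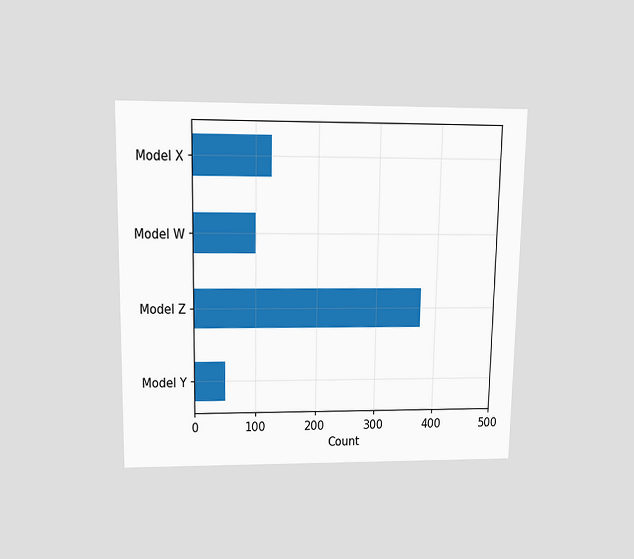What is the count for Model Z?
375

The chart is viewed slightly from above. Reading along the chart's x-axis, the Model Z bar reaches 375.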